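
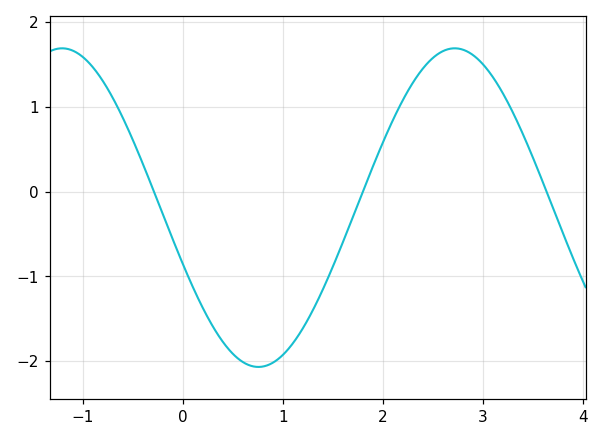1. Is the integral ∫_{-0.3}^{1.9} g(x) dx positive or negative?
negative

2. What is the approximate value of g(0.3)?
-1.6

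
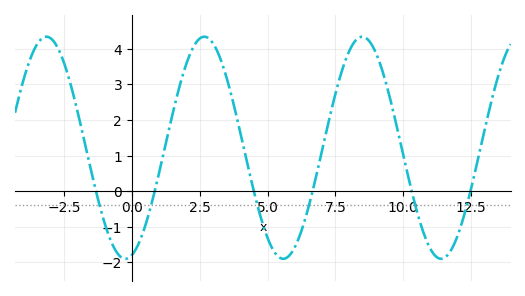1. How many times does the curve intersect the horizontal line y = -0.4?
6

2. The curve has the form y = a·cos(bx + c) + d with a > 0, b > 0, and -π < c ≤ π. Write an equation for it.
y = 3.12cos(1.1x - 2.9) + 1.22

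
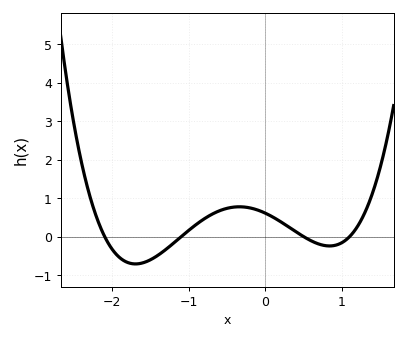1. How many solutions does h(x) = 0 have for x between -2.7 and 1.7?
4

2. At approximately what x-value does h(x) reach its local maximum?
-0.341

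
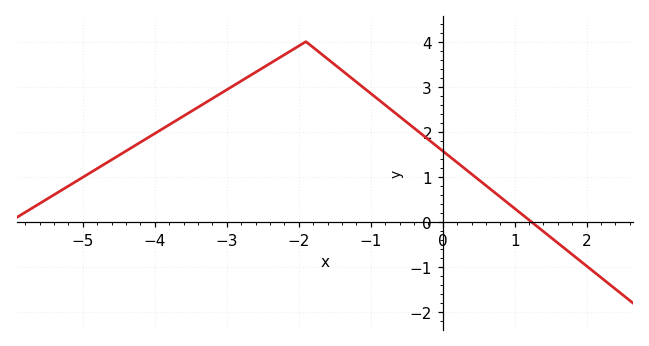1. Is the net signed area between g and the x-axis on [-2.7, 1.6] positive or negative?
positive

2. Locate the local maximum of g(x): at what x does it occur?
-1.9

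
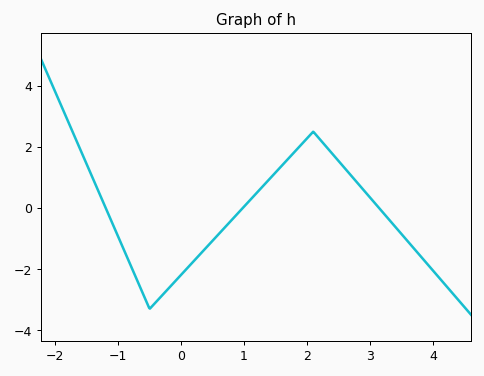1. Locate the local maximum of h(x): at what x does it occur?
2.1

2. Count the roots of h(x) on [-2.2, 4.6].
3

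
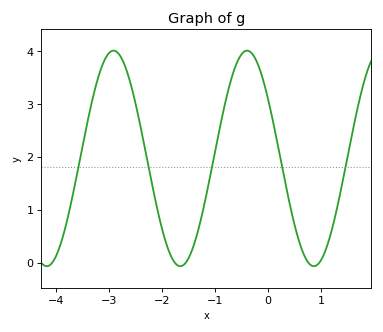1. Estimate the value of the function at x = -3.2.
3.5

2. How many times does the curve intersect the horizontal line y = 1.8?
5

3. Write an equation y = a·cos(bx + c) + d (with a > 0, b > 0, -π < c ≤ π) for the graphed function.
y = 2.04cos(2.5x + 0.98) + 1.97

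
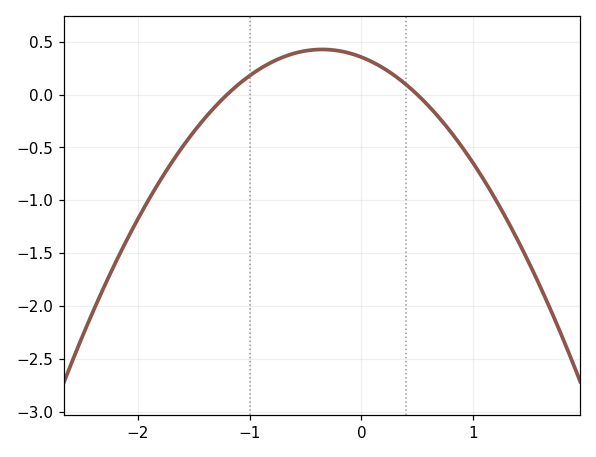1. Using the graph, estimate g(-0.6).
0.389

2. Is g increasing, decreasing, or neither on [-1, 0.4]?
neither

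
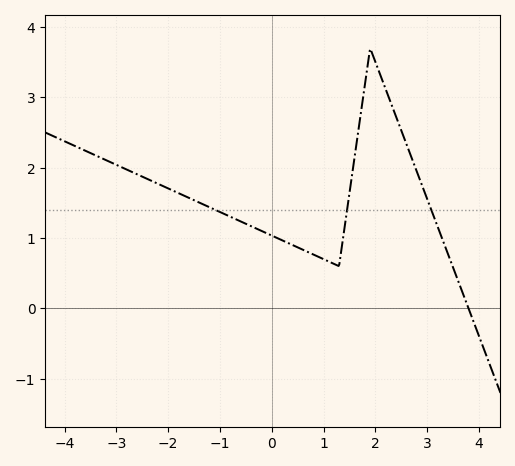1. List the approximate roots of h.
3.8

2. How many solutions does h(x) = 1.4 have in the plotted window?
3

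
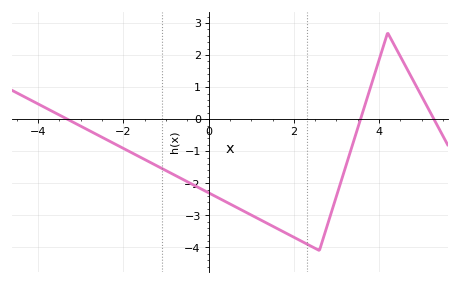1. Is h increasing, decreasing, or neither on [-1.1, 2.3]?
decreasing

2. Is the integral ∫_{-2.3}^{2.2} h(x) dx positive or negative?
negative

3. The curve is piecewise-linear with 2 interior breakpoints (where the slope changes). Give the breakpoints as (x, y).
(2.6, -4.1); (4.2, 2.7)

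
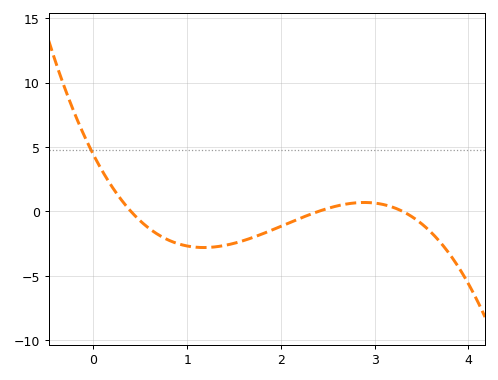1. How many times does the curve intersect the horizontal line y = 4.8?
1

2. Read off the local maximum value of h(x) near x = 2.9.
0.695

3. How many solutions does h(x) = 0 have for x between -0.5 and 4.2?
3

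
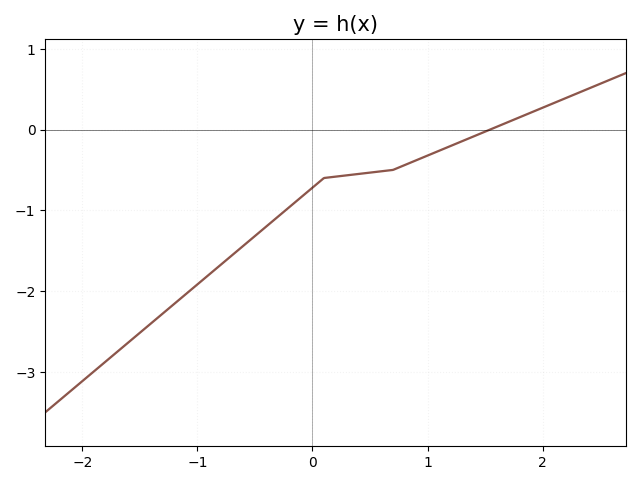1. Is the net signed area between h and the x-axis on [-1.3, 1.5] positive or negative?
negative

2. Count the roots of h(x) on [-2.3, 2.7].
1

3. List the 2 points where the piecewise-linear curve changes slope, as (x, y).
(0.1, -0.6); (0.7, -0.5)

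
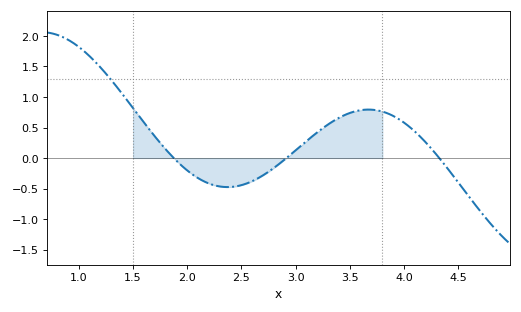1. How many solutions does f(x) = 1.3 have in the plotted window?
1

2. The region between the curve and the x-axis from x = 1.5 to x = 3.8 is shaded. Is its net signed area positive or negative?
positive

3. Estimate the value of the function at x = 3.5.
0.75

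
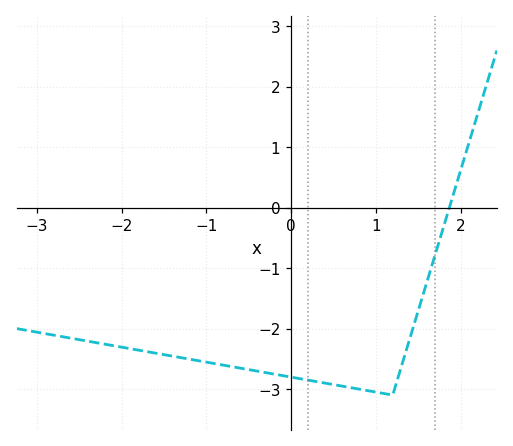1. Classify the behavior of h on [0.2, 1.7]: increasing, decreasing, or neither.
neither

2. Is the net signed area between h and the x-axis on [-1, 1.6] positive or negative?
negative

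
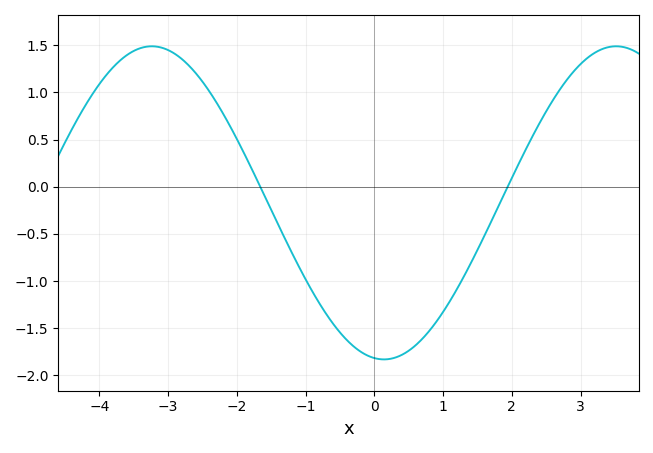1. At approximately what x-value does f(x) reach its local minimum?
0.2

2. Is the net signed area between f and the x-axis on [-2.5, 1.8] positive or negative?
negative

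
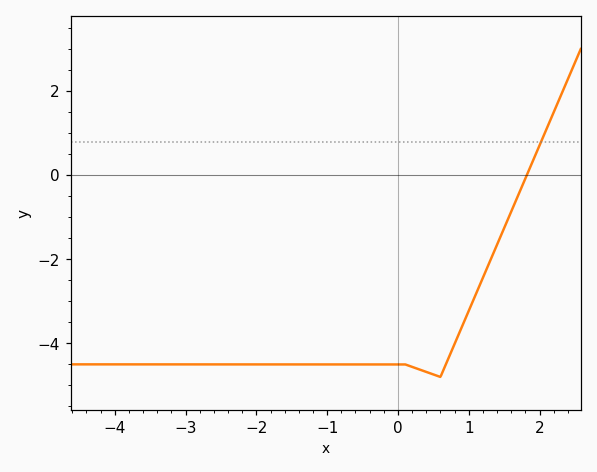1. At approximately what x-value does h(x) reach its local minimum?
0.6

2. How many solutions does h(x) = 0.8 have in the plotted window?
1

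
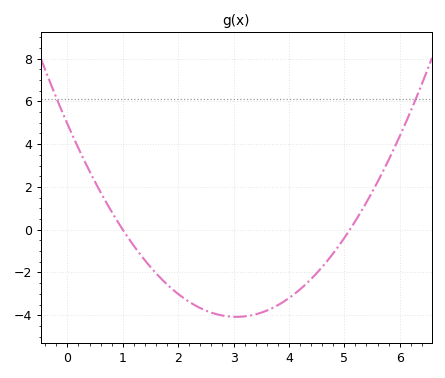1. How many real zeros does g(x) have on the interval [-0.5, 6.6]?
2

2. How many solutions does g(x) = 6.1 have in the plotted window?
2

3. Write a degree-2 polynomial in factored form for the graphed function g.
y = 0.97(x - 1)(x - 5.1)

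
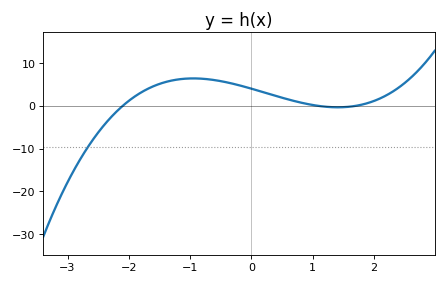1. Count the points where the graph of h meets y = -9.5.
1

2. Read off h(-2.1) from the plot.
0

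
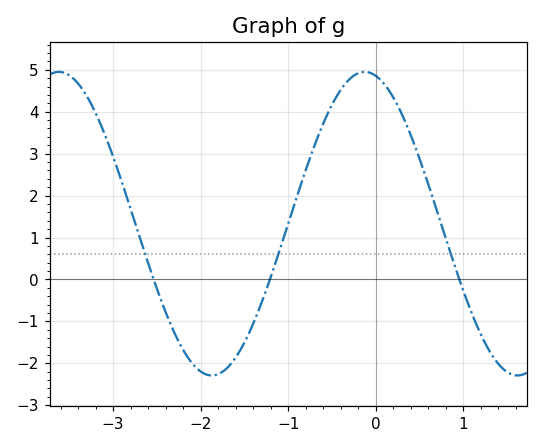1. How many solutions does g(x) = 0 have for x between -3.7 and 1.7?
3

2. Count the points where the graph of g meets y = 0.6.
3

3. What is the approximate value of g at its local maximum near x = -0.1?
4.95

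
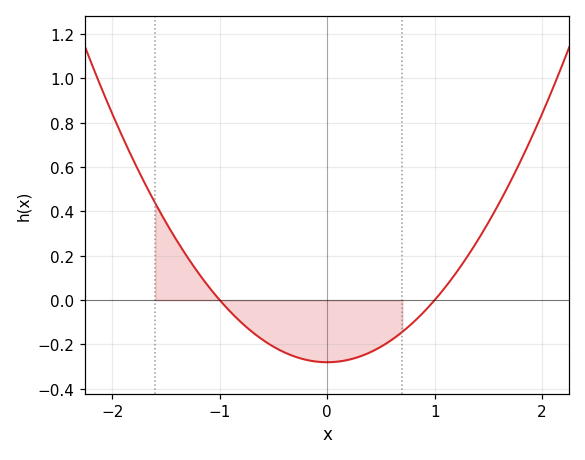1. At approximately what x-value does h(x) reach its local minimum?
0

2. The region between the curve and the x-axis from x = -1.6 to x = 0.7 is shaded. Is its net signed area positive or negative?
negative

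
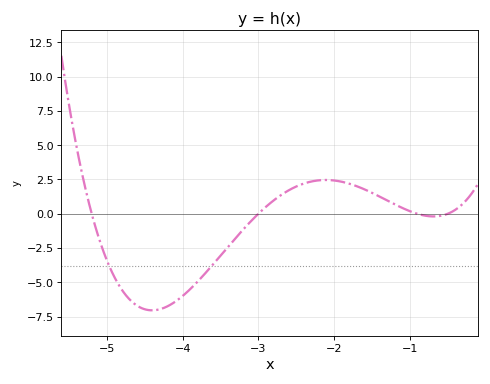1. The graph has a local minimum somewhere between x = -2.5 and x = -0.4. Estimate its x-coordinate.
-0.687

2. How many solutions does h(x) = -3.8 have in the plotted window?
2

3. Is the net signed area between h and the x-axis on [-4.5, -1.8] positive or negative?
negative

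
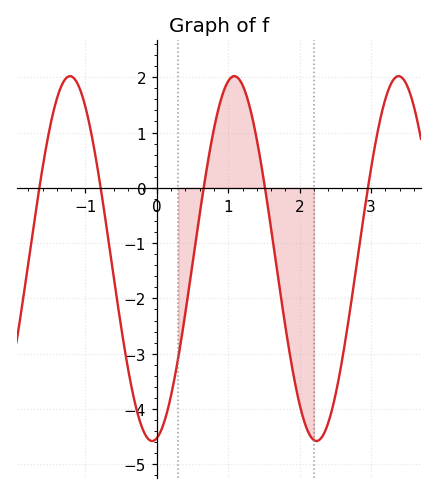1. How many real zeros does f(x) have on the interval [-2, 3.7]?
5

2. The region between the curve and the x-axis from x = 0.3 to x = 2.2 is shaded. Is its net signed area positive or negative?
negative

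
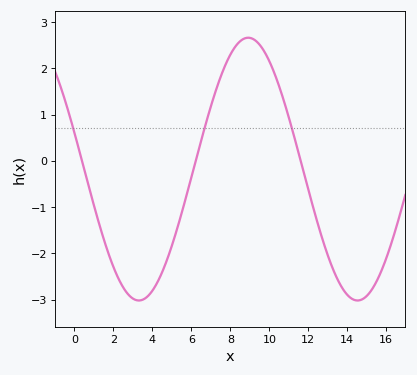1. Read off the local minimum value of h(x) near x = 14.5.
-3.02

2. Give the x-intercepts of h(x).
0.388, 6.22, 11.6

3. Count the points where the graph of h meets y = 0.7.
3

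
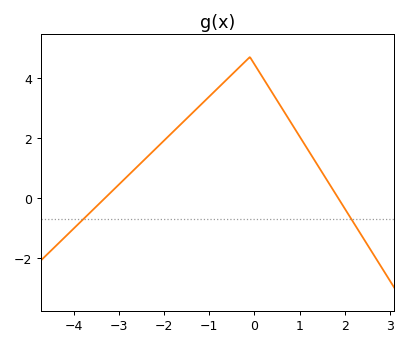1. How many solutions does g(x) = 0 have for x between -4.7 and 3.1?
2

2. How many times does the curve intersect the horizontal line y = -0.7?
2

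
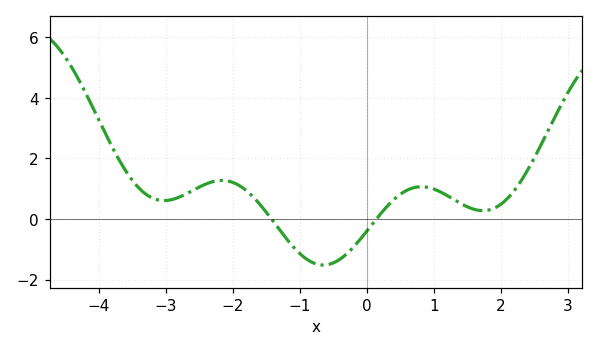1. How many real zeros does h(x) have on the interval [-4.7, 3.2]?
2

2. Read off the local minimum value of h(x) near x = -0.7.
-1.5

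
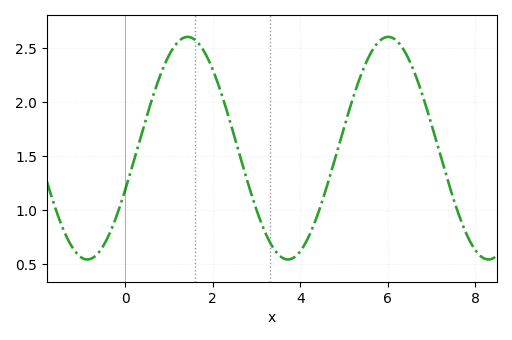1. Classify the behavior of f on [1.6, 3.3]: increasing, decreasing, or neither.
decreasing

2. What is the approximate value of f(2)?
2.3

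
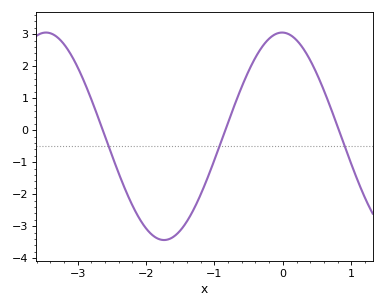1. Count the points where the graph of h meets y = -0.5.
3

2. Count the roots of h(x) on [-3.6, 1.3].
3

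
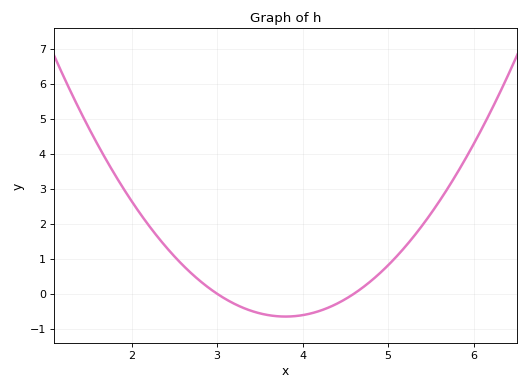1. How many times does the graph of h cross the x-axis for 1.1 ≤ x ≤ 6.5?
2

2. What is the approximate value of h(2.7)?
0.6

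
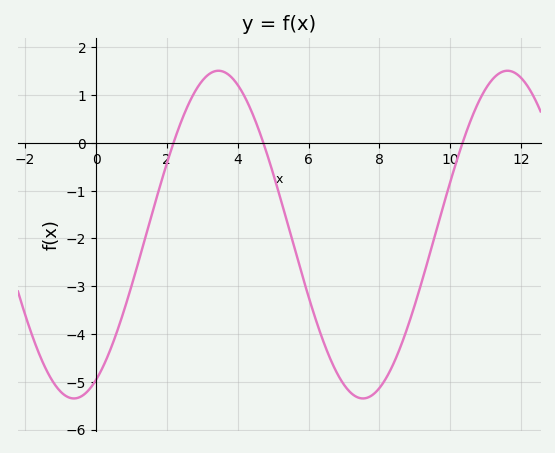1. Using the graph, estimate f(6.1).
-3.5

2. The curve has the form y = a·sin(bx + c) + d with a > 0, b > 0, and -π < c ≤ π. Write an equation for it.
y = 3.43sin(0.77x - 1.1) - 1.92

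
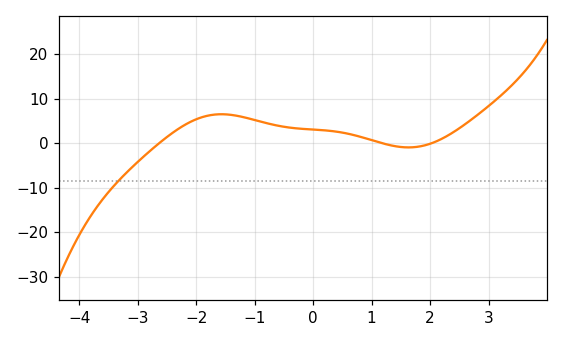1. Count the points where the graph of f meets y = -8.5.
1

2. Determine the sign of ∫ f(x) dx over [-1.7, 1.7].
positive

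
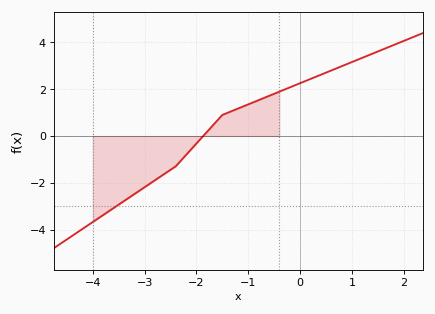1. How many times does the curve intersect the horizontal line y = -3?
1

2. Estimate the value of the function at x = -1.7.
0.411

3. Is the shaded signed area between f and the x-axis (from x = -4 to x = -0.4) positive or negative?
negative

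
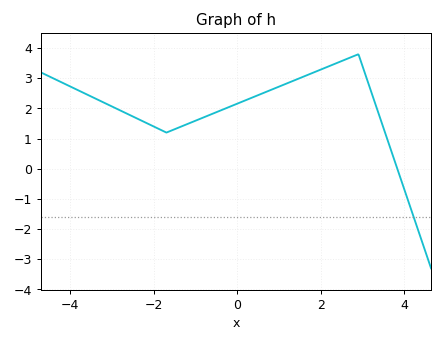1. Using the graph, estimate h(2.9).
3.8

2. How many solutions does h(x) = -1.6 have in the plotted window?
1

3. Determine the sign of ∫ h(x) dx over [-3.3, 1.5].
positive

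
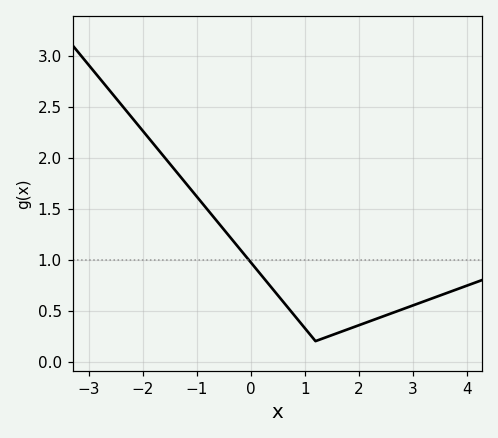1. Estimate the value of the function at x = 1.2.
0.2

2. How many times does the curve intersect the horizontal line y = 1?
1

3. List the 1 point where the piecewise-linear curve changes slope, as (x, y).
(1.2, 0.2)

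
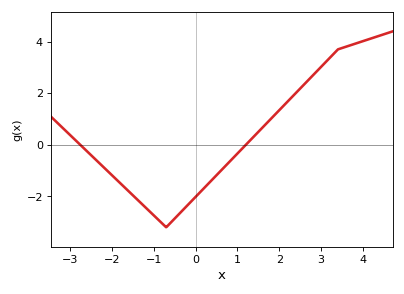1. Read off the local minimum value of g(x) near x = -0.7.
-3.2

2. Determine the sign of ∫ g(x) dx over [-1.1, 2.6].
negative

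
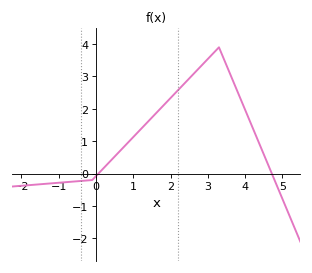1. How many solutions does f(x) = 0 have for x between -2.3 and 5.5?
2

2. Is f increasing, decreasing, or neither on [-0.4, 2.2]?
increasing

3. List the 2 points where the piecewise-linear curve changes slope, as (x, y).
(-0.1, -0.2); (3.3, 3.9)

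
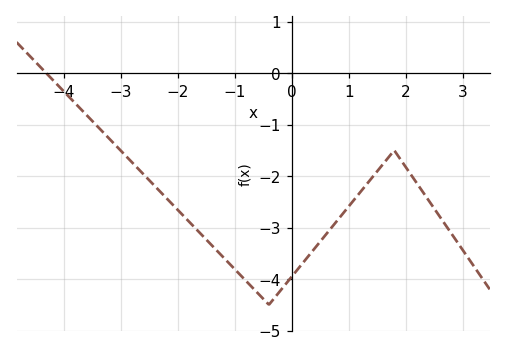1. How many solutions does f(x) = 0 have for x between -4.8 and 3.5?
1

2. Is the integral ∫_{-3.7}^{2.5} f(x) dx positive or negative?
negative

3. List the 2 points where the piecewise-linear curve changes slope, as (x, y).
(-0.4, -4.5); (1.8, -1.5)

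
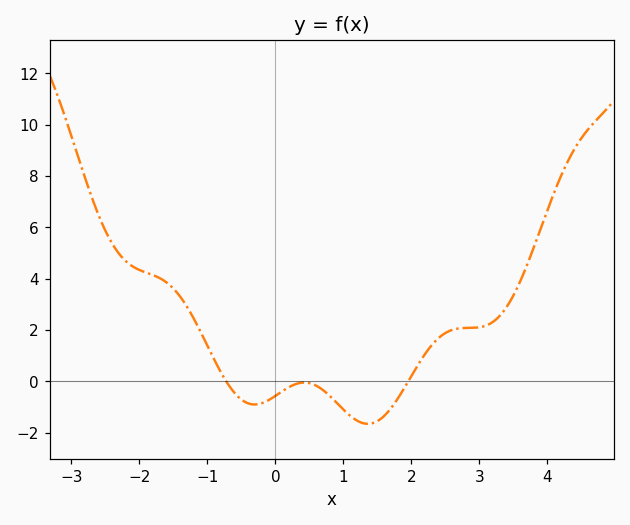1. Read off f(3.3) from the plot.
2.55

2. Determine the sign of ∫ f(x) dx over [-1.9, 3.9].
positive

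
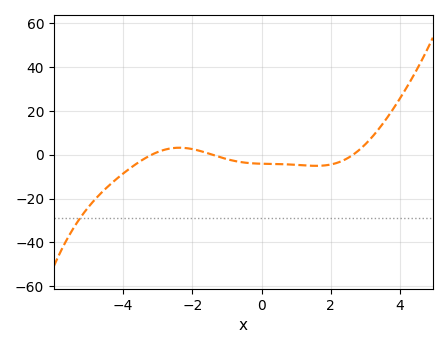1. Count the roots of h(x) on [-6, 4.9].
3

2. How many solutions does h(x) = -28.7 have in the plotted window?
1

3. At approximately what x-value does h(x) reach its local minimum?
1.6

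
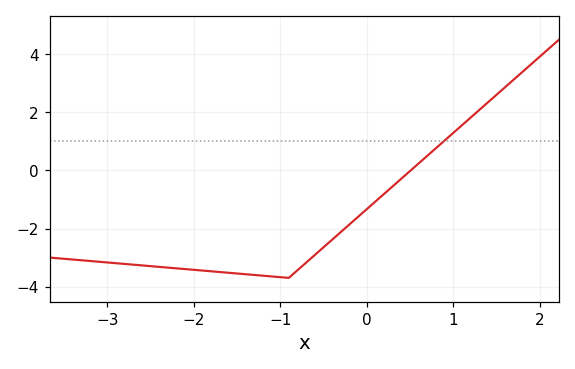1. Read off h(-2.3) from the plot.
-3.35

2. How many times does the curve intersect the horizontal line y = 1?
1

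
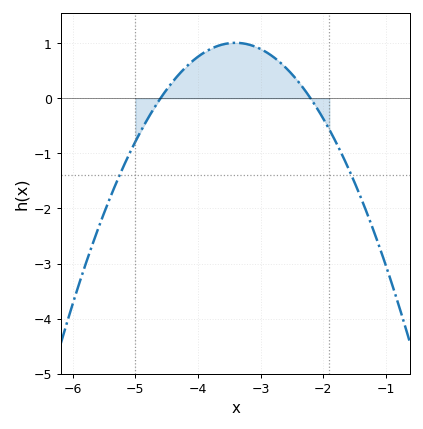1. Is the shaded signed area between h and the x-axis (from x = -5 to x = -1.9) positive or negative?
positive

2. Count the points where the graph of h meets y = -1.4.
2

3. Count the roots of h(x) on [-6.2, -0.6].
2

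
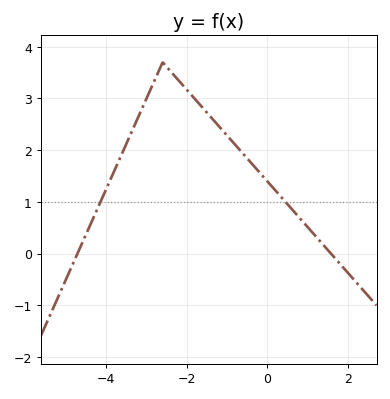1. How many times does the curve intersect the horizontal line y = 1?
2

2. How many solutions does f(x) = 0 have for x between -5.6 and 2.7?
2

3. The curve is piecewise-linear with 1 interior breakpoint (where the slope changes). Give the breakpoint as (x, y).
(-2.6, 3.7)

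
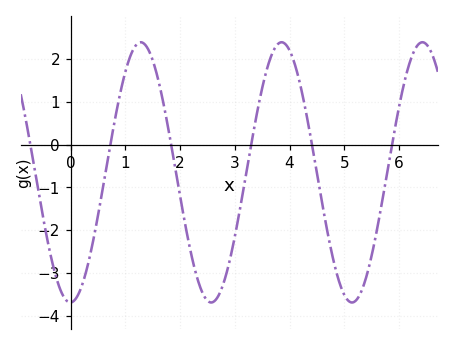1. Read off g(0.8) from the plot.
0.537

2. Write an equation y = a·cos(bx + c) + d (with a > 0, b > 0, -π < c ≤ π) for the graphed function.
y = 3.04cos(2.44x - 3.12) - 0.65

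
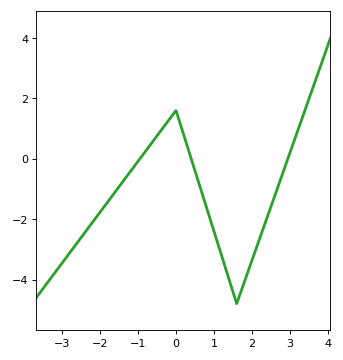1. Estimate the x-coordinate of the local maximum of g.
0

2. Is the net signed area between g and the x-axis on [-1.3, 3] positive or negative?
negative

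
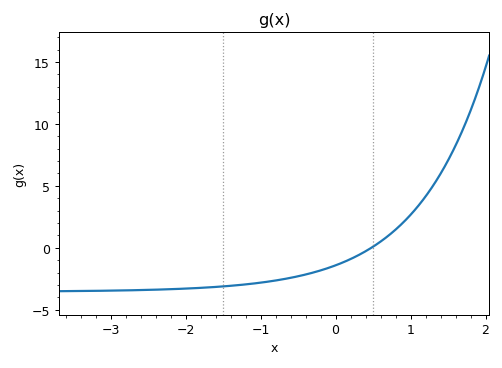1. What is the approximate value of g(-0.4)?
-2.16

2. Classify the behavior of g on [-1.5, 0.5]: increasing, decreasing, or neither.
increasing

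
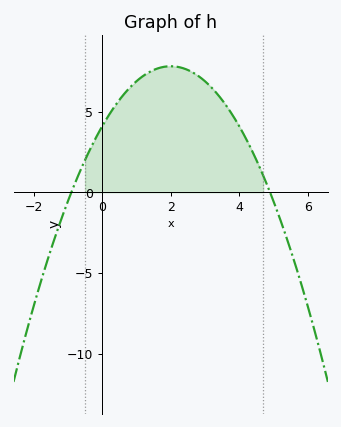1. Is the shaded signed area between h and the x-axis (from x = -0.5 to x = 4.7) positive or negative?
positive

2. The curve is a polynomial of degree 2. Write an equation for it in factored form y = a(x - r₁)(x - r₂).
y = -0.93(x + 0.9)(x - 4.9)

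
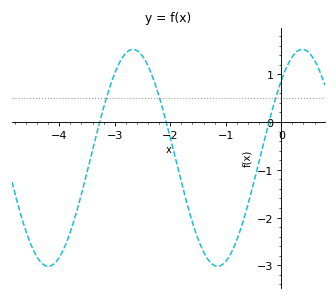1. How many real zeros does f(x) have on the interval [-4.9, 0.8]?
3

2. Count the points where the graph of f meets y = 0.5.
3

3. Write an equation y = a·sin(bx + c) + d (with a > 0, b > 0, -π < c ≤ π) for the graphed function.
y = 2.27sin(2.1x + 0.79) - 0.75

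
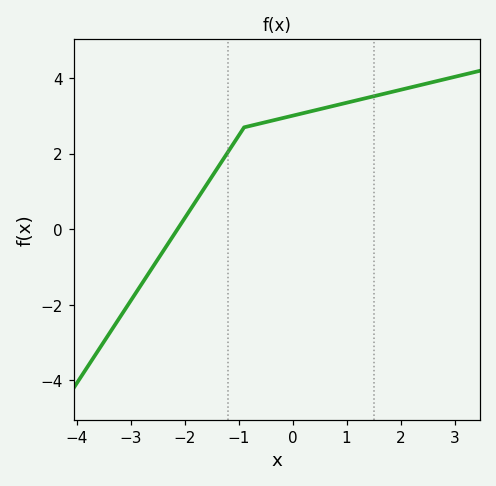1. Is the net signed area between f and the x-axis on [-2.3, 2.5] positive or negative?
positive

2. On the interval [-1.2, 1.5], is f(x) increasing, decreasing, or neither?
increasing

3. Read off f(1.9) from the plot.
3.66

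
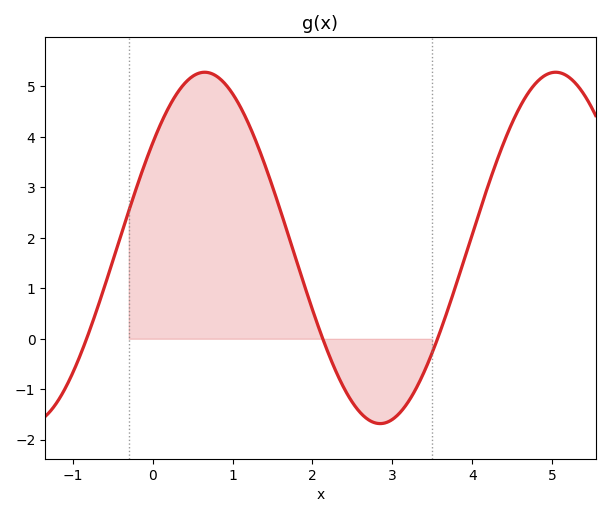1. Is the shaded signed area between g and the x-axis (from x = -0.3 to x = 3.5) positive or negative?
positive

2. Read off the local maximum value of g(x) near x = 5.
5.3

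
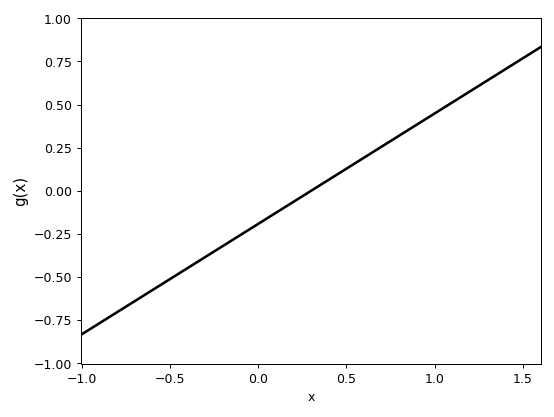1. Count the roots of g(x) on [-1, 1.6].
1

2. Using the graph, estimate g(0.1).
-0.128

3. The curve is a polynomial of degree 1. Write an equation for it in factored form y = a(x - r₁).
y = 0.64(x - 0.3)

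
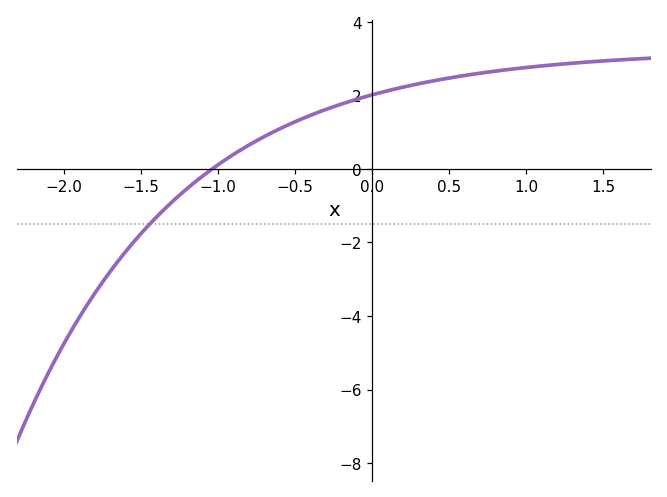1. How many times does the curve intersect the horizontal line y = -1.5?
1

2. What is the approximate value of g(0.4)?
2.4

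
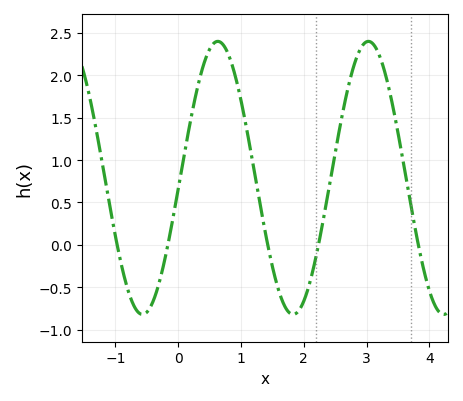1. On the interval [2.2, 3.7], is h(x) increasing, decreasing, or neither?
neither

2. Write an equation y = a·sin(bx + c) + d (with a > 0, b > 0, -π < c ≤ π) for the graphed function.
y = 1.61sin(2.6x - 0.08) + 0.79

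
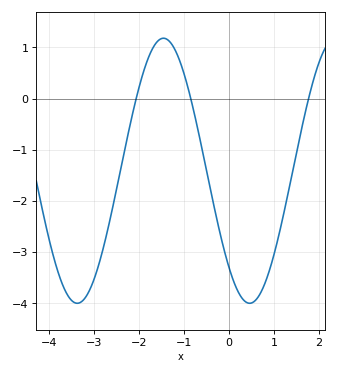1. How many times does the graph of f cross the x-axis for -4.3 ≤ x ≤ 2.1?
3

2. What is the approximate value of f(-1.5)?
1.2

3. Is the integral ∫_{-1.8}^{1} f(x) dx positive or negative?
negative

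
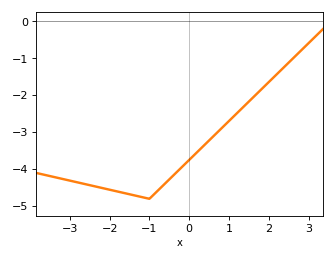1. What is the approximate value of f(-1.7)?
-4.63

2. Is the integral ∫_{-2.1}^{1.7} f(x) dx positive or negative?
negative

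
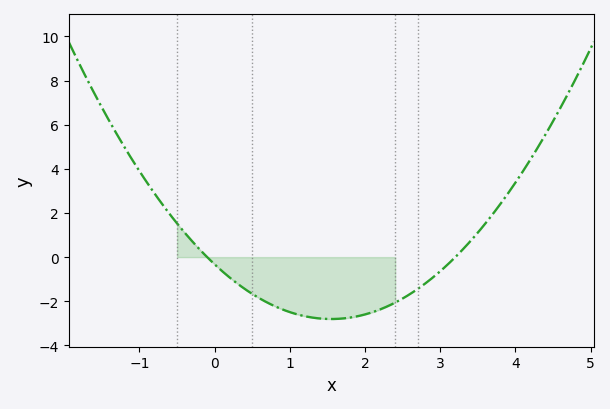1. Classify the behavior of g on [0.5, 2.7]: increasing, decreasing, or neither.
neither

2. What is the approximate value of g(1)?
-2.49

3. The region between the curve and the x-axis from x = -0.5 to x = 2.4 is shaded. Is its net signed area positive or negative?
negative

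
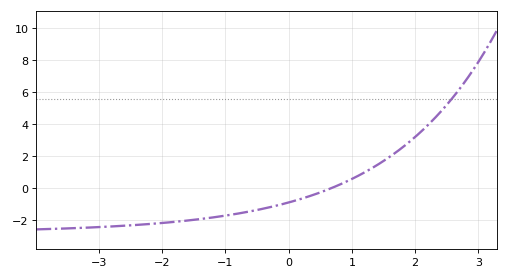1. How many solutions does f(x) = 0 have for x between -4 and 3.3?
1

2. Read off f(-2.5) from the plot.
-2.32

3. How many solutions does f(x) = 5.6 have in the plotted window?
1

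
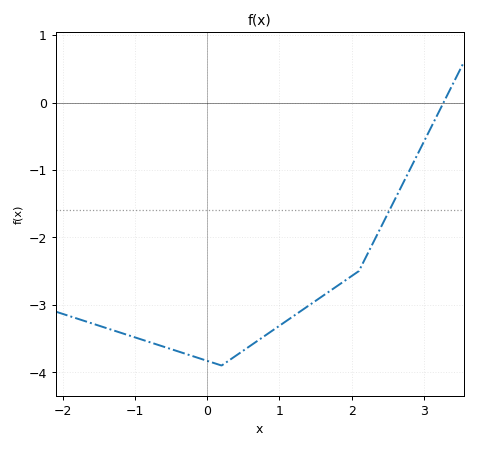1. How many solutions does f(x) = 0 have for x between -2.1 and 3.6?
1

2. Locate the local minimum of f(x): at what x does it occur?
0.199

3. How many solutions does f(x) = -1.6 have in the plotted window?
1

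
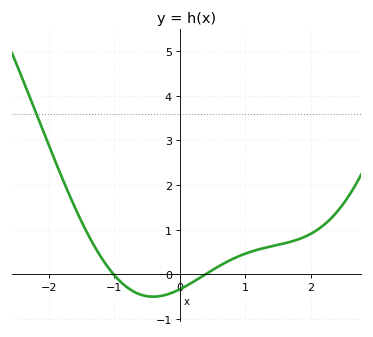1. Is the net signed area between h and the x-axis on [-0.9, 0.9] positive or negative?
negative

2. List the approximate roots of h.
-1, 0.4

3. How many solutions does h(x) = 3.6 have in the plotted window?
1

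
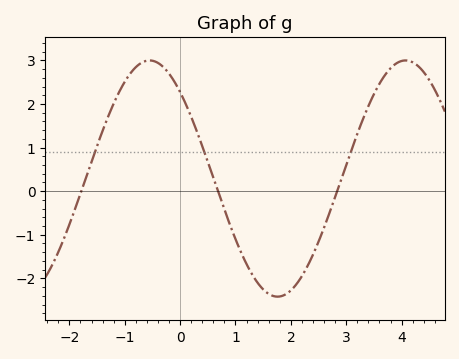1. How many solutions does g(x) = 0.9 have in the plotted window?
3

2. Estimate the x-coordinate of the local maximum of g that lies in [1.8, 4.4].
4.1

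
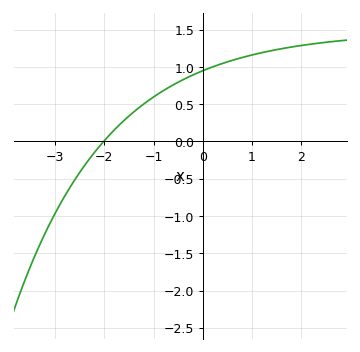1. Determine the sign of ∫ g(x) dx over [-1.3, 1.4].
positive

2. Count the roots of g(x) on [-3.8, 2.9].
1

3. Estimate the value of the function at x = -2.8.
-0.75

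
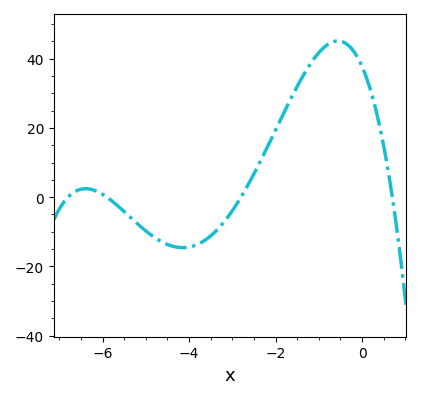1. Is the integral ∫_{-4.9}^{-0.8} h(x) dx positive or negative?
positive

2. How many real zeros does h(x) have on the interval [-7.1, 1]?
4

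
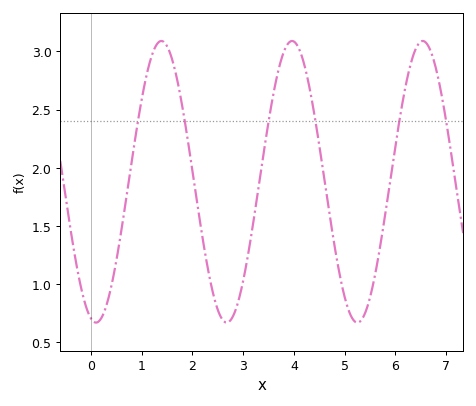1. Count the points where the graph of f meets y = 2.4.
6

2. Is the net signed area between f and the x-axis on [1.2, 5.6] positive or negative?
positive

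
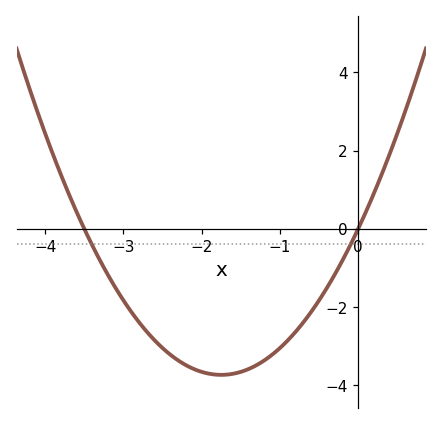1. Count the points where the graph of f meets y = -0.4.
2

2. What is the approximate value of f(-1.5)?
-3.6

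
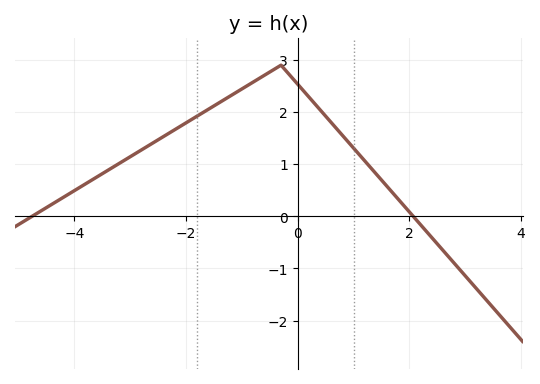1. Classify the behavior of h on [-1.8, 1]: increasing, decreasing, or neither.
neither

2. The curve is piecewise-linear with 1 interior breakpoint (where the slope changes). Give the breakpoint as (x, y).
(-0.3, 2.9)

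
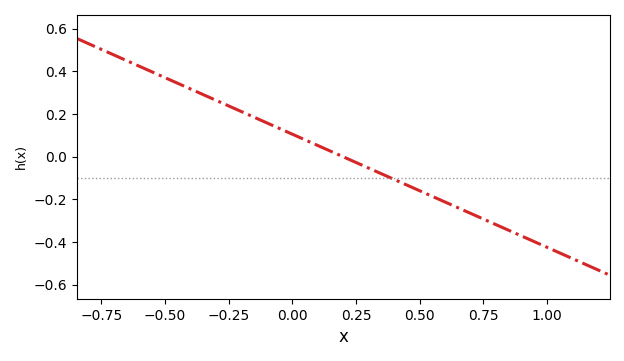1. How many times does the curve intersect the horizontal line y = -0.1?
1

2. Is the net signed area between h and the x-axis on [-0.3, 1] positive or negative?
negative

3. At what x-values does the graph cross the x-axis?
0.2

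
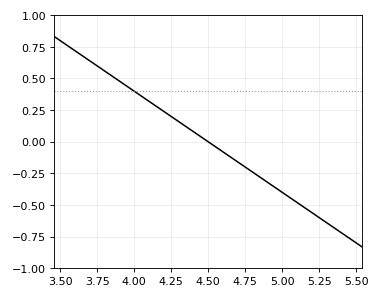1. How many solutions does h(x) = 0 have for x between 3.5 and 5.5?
1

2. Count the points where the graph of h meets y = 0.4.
1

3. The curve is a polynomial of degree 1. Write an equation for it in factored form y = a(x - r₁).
y = -0.8(x - 4.5)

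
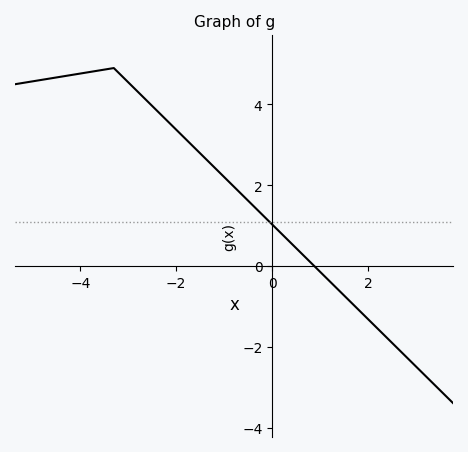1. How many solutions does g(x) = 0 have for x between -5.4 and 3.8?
1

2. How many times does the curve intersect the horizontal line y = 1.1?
1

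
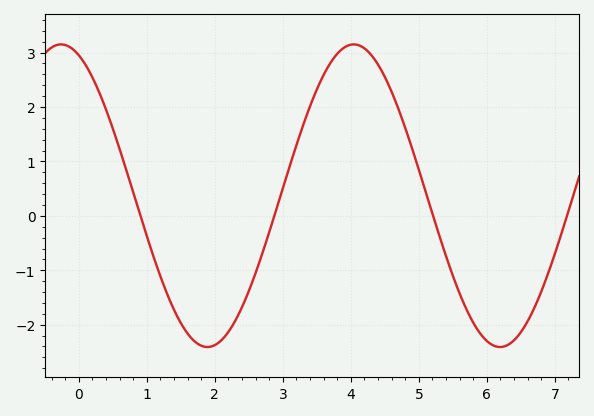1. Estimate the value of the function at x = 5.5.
-1.1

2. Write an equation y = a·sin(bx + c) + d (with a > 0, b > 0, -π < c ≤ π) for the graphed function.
y = 2.78sin(1.5x + 2) + 0.37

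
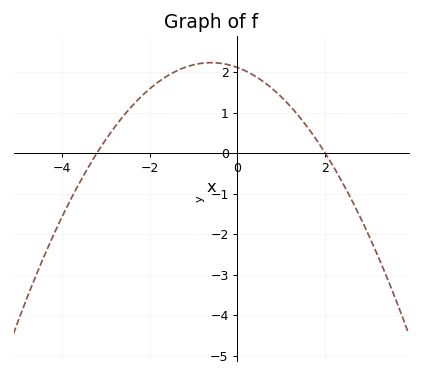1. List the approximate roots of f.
-3.2, 2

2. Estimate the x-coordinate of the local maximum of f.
-0.6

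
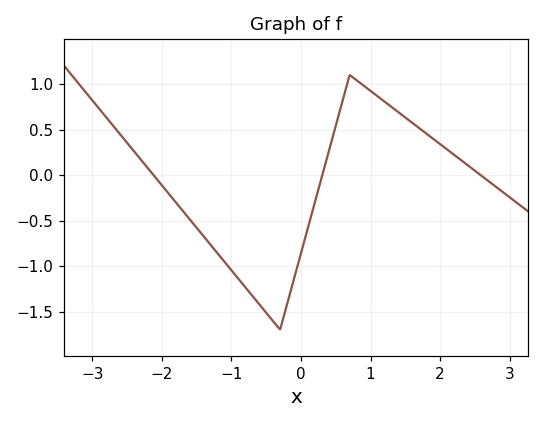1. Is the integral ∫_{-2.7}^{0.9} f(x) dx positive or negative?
negative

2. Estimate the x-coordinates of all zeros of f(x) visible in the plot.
-2.1, 0.3, 2.6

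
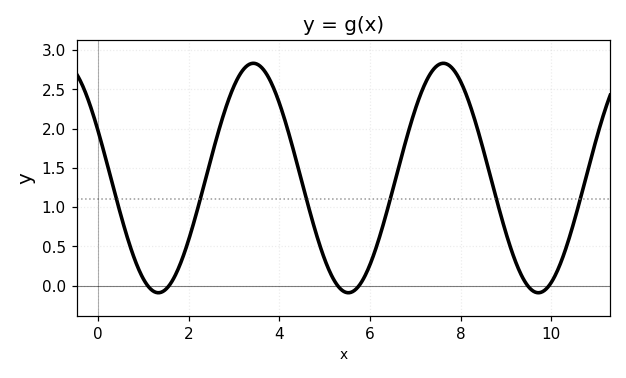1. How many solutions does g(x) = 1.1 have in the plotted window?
6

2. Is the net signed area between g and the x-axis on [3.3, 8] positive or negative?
positive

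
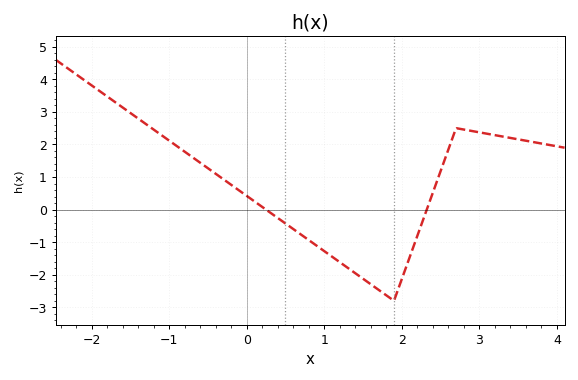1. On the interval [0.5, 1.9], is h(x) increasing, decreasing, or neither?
decreasing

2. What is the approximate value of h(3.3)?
2.2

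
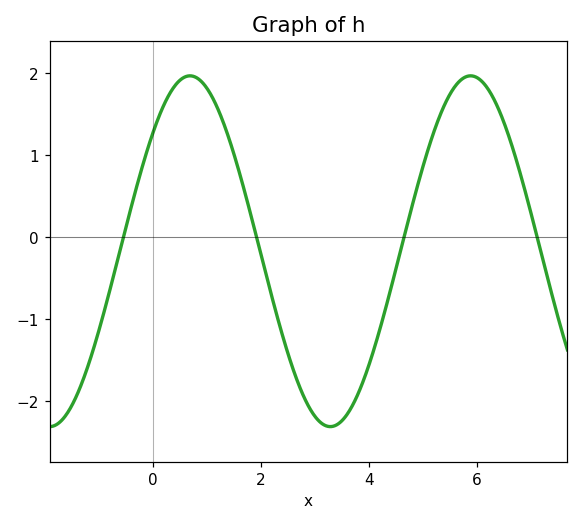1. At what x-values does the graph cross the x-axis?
-0.6, 2, 4.6, 7.2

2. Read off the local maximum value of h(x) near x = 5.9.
2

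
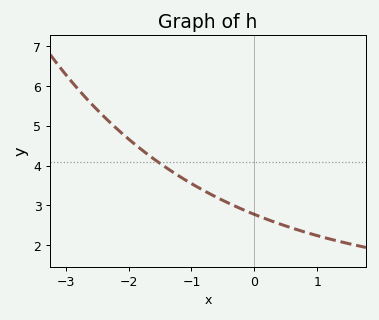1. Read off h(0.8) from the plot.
2.3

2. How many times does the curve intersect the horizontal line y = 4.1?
1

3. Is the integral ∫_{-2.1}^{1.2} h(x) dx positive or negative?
positive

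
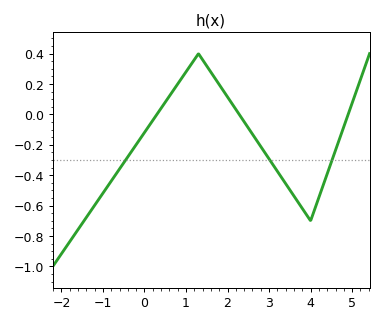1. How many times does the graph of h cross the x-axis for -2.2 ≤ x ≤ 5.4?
3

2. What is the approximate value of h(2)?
0.12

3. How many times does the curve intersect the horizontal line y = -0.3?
3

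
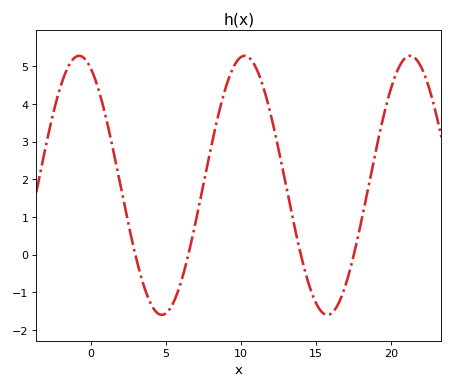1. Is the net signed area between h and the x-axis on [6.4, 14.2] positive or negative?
positive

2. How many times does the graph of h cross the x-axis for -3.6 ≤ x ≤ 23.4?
4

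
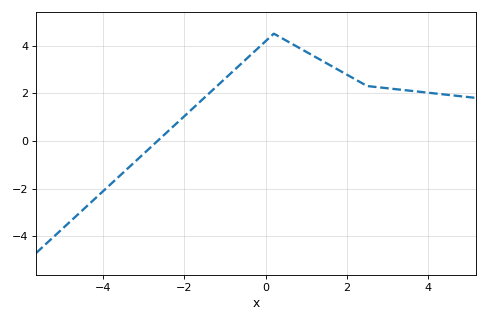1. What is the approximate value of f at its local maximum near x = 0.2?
4.5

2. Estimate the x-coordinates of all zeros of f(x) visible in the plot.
-2.66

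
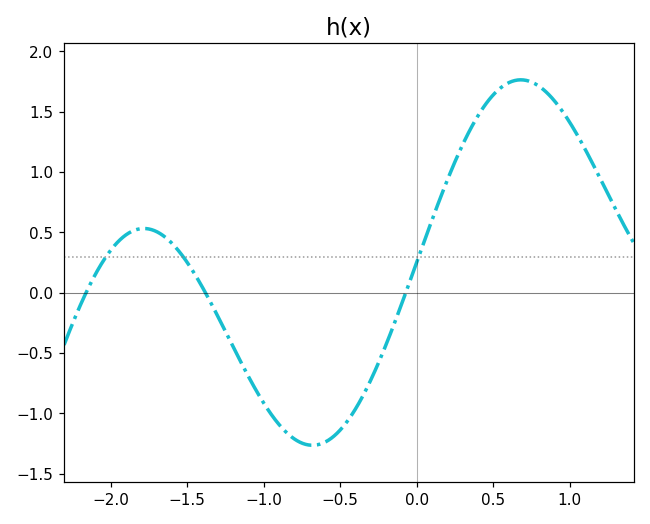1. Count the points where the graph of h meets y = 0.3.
3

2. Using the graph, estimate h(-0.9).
-1.09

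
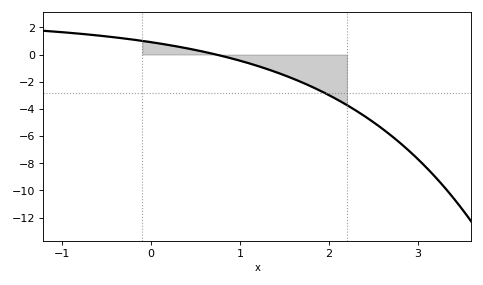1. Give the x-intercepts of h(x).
0.7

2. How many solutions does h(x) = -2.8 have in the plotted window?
1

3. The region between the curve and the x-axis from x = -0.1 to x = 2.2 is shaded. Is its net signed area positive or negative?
negative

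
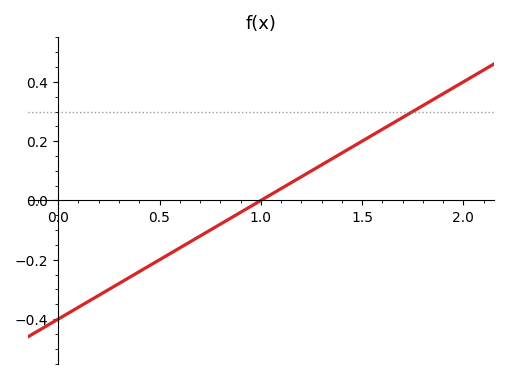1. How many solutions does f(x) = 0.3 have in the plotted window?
1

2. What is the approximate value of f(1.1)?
0.04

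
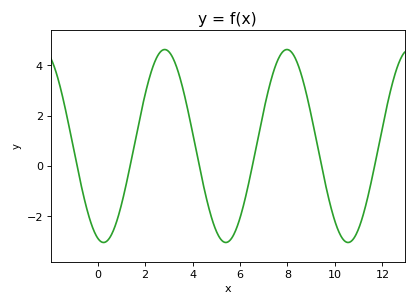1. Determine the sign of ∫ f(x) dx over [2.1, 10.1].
positive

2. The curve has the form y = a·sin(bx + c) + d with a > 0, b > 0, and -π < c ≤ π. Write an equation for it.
y = 3.83sin(1.22x - 1.88) + 0.79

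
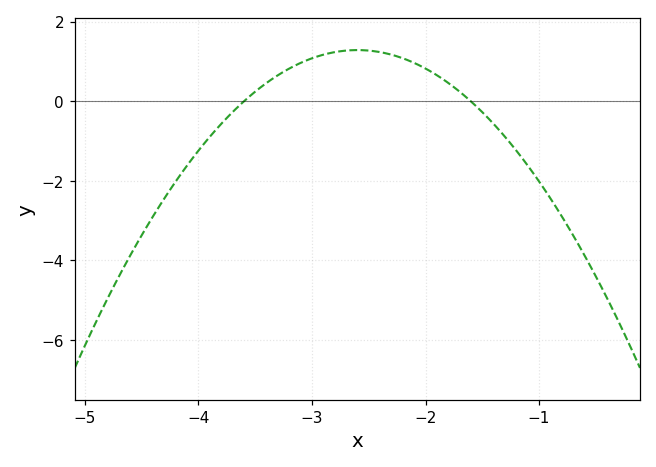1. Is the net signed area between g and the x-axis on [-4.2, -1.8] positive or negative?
positive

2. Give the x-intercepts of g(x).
-3.6, -1.6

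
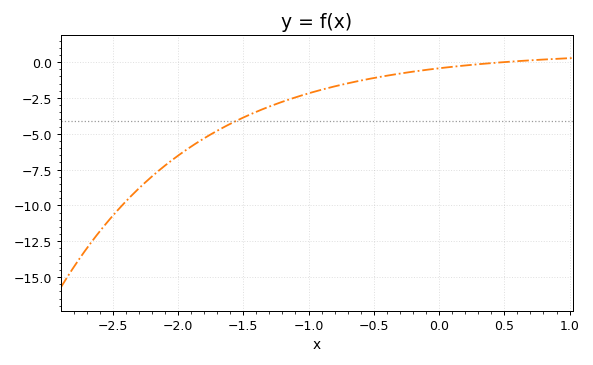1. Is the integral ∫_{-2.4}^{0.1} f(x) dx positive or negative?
negative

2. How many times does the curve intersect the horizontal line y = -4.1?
1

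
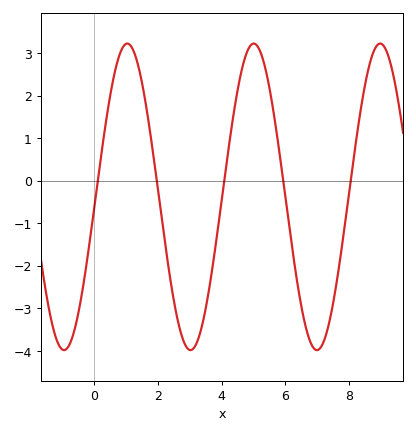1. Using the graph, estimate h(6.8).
-3.8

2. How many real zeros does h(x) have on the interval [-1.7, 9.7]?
5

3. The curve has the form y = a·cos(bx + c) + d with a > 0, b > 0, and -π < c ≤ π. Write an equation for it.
y = 3.6cos(1.6x - 1.6) - 0.38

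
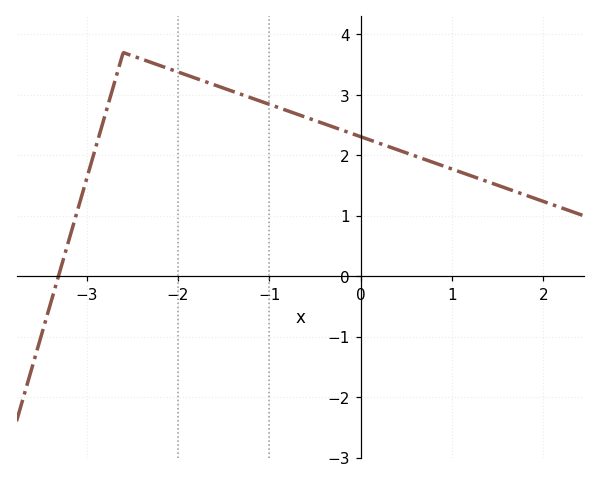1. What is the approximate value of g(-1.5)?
3.11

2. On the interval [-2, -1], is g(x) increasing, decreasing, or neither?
decreasing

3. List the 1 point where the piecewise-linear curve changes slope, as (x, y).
(-2.6, 3.7)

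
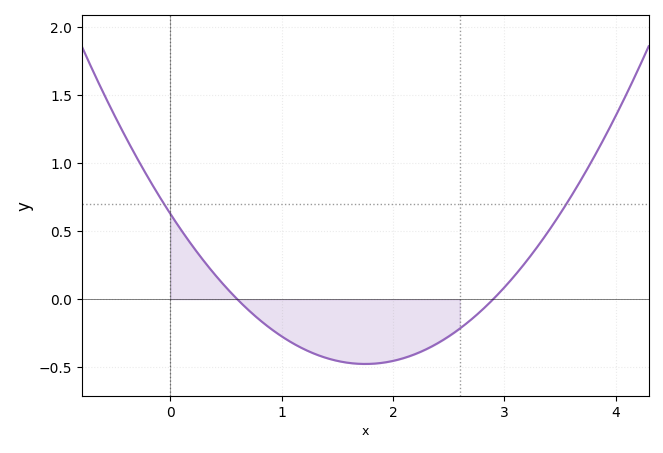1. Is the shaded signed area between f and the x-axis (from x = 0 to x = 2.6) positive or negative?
negative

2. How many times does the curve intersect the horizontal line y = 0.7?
2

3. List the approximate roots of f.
0.6, 2.9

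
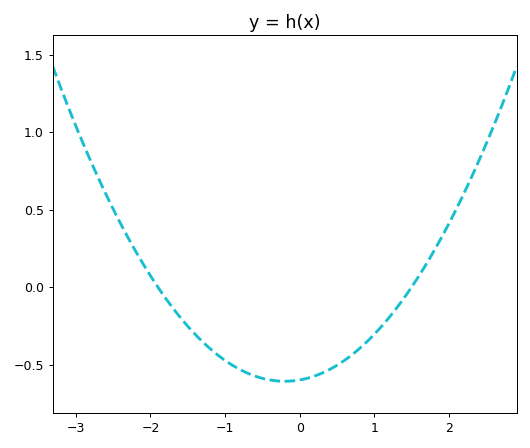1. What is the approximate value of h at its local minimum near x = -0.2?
-0.607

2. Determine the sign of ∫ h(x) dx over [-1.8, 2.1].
negative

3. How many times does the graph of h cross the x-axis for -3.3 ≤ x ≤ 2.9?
2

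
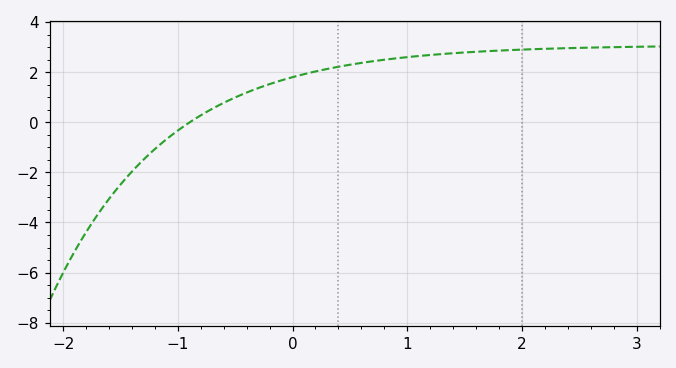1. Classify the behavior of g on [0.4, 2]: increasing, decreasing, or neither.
increasing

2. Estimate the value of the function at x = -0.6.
0.776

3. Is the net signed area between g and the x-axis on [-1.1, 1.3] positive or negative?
positive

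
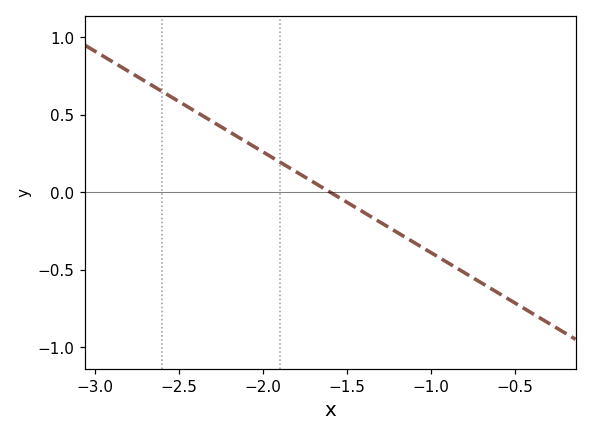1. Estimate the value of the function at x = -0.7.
-0.6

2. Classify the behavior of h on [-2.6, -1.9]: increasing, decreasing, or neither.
decreasing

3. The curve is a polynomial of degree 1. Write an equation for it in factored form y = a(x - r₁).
y = -0.65(x + 1.6)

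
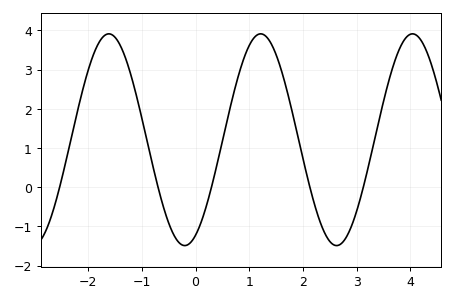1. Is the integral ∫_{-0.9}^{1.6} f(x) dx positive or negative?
positive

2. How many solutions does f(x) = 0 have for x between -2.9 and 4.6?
5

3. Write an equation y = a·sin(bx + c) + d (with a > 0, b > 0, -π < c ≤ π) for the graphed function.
y = 2.7sin(2.22x - 1.12) + 1.21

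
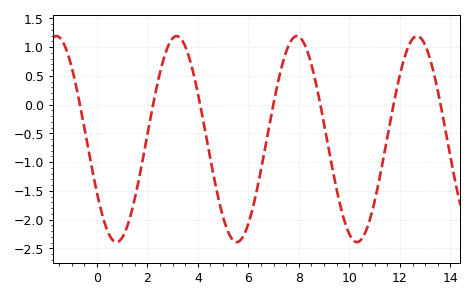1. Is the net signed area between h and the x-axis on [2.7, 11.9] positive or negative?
negative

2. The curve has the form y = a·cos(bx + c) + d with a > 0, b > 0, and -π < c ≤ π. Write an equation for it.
y = 1.79cos(1.3x + 2.1) - 0.6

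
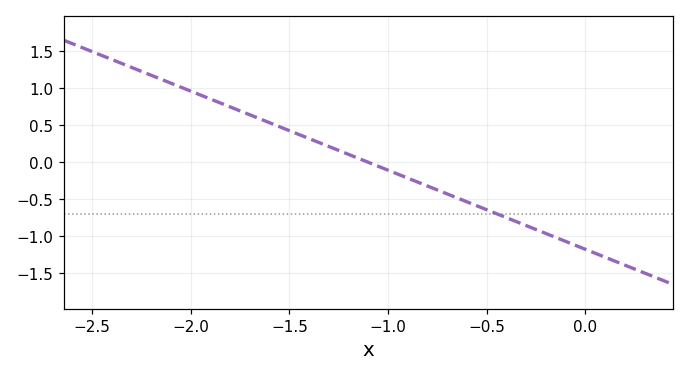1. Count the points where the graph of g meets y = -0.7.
1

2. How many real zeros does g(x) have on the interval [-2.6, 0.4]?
1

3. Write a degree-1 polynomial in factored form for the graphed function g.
y = -1.07(x + 1.1)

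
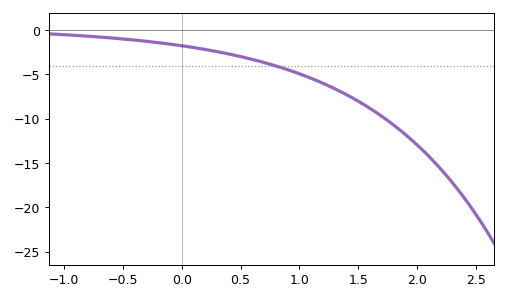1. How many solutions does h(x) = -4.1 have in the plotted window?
1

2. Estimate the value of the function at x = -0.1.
-1.59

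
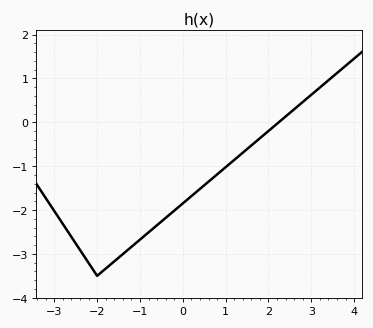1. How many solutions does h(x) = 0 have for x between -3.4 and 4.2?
1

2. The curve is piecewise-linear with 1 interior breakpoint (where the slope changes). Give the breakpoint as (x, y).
(-2, -3.5)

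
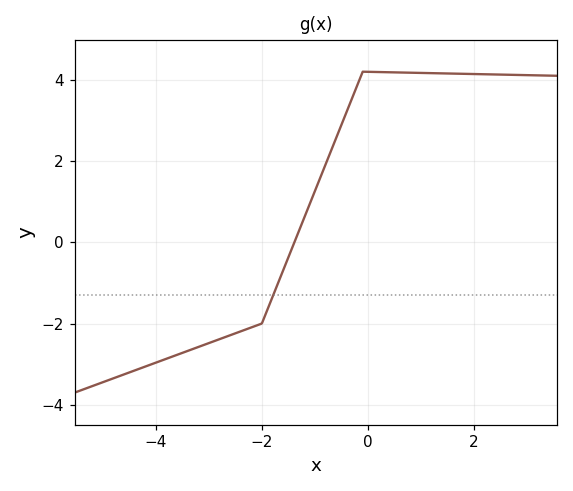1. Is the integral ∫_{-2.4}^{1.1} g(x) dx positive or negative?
positive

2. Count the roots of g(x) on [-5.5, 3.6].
1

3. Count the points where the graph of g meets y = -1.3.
1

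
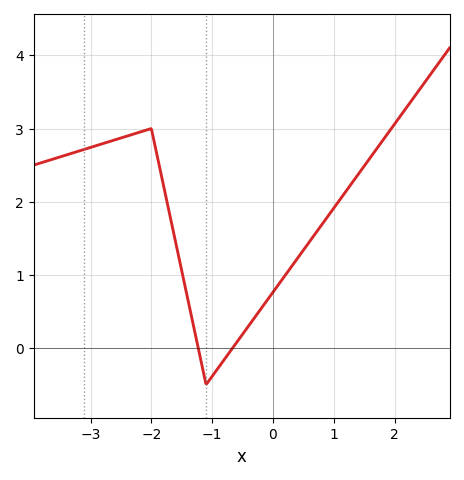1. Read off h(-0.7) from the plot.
0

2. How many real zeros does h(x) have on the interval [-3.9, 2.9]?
2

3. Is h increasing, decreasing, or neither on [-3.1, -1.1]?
neither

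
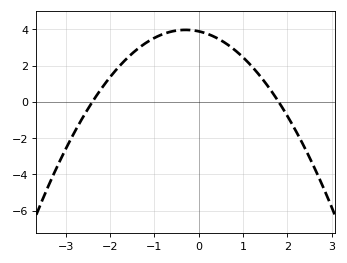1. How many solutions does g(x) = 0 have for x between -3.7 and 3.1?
2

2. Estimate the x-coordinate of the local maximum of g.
-0.3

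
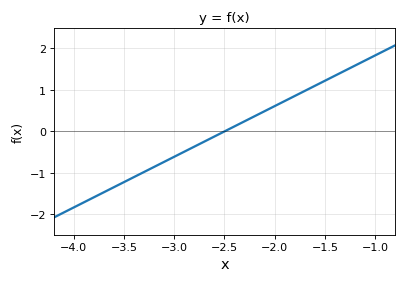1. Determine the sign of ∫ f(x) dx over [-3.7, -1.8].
negative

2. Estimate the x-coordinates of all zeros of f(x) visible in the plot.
-2.5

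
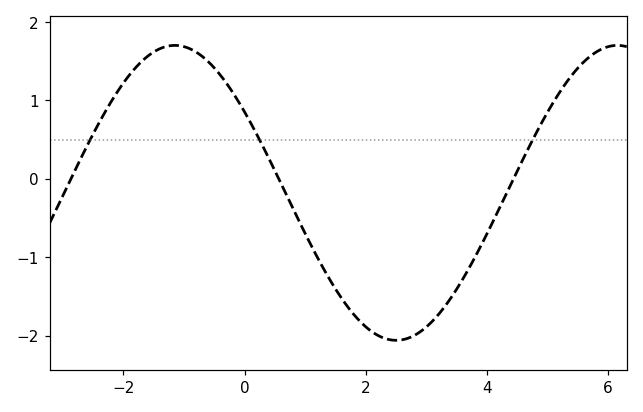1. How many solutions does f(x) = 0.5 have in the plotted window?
3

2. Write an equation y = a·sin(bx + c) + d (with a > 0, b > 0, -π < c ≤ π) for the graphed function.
y = 1.88sin(0.86x + 2.6) - 0.18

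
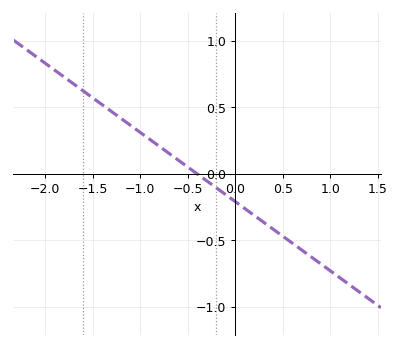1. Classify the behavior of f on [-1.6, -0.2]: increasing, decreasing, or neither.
decreasing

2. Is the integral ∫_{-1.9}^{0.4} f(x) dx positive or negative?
positive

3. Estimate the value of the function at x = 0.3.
-0.35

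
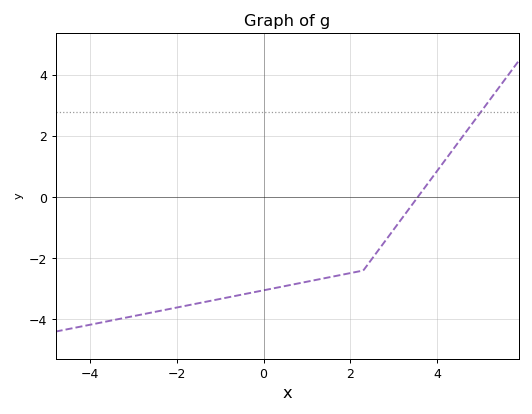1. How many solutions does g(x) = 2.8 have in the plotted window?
1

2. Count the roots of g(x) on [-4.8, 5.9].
1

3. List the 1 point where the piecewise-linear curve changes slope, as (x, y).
(2.3, -2.4)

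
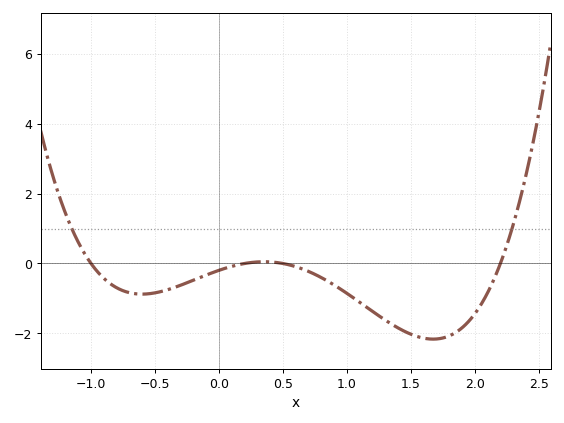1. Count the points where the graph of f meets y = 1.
2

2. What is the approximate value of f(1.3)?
-1.6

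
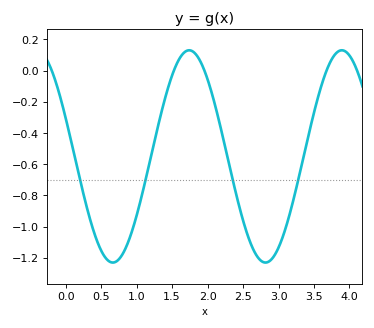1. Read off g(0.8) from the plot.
-1.18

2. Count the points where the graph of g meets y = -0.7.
4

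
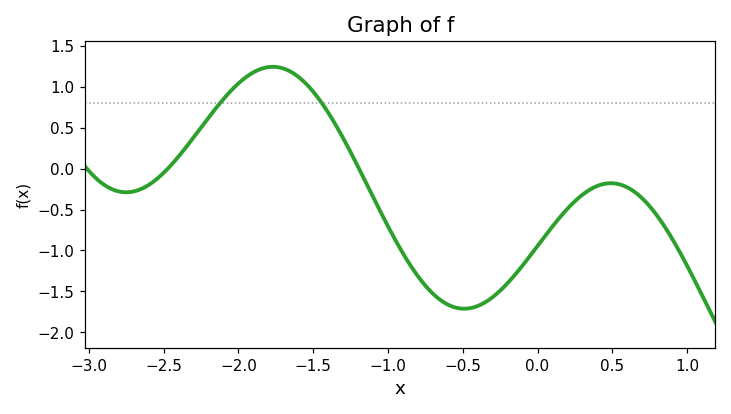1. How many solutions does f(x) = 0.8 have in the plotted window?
2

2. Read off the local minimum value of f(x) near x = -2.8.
-0.3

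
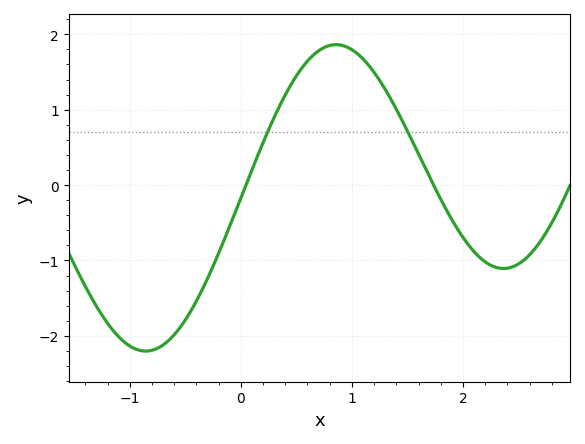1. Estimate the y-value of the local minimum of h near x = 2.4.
-1.1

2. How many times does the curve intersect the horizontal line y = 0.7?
2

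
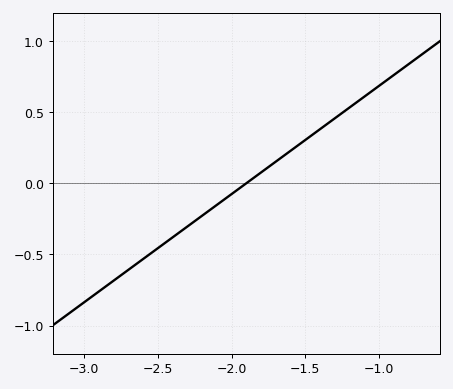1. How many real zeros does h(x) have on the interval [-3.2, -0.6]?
1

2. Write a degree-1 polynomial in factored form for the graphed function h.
y = 0.76(x + 1.9)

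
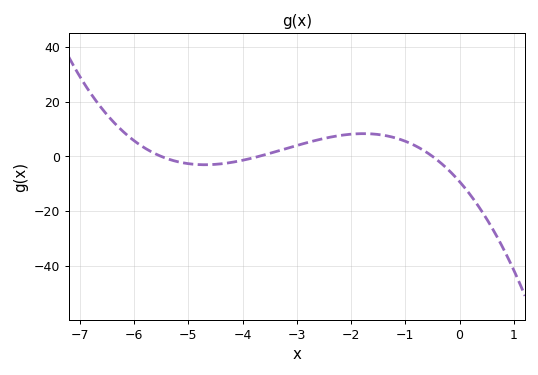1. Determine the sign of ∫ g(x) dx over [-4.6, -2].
positive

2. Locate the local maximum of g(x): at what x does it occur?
-1.77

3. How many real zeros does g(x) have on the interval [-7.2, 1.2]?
3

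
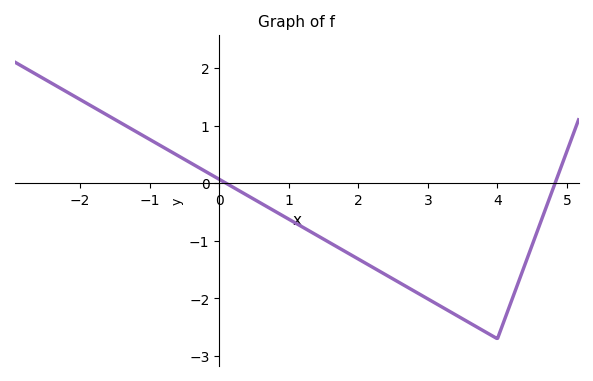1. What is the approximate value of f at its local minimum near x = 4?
-2.7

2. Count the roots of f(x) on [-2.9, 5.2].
2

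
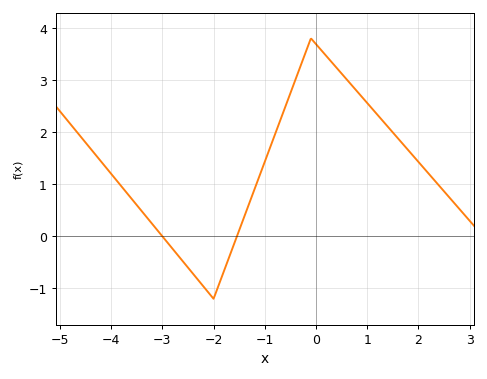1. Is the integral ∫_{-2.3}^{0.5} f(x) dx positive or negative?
positive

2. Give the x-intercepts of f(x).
-3, -1.6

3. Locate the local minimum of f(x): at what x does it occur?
-2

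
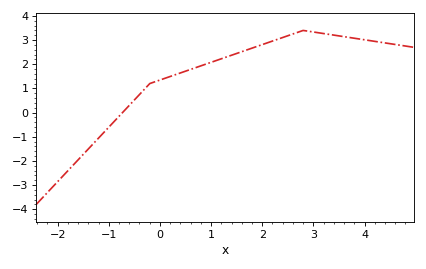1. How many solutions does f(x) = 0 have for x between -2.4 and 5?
1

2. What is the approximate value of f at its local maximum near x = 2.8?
3.4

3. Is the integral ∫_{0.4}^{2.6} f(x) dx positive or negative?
positive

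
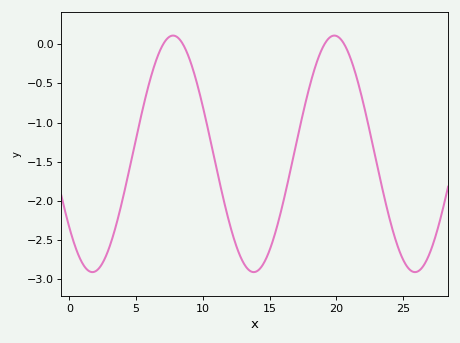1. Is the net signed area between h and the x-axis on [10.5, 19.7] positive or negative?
negative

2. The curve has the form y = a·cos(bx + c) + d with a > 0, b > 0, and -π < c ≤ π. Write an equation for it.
y = 1.51cos(0.52x + 2.24) - 1.4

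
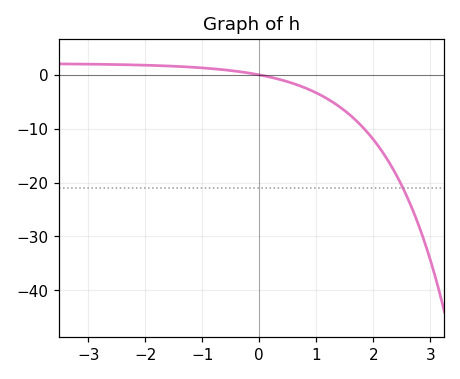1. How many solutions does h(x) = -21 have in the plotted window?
1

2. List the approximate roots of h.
-0.005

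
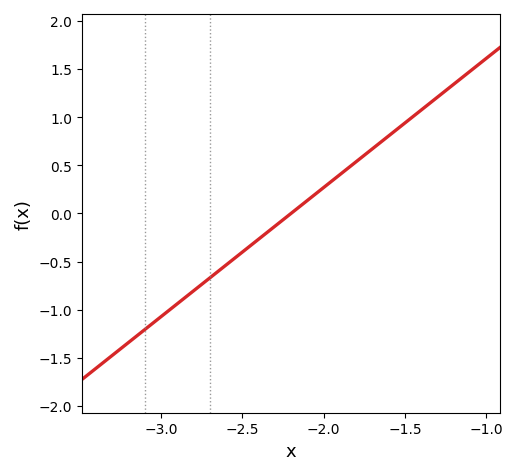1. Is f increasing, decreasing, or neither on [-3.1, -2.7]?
increasing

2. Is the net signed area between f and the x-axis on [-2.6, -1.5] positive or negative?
positive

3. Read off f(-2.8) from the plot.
-0.8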